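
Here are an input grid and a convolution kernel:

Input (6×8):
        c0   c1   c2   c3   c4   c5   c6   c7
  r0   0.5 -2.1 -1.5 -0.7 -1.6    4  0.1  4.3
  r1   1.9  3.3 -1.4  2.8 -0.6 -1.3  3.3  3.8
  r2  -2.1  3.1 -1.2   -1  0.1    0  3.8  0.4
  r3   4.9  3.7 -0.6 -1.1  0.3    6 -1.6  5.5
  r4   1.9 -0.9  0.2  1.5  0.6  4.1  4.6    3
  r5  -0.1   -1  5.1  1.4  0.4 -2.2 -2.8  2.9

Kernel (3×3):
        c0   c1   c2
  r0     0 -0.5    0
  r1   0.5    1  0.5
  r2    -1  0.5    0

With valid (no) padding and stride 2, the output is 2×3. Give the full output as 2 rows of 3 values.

8.25 2.85 -2.05
1.95 -0.2 6.8

Output[0,0]: The receptive field on the input at this output position is [0.5 -2.1 -1.5 / 1.9 3.3 -1.4 / -2.1 3.1 -1.2]. Elementwise product with the kernel and sum: -2.1·-0.5 + 1.9·0.5 + 3.3·1 + -1.4·0.5 + -2.1·-1 + 3.1·0.5.
Output[0,1]: The receptive field on the input at this output position is [-1.5 -0.7 -1.6 / -1.4 2.8 -0.6 / -1.2 -1 0.1]. Elementwise product with the kernel and sum: -0.7·-0.5 + -1.4·0.5 + 2.8·1 + -0.6·0.5 + -1.2·-1 + -1·0.5.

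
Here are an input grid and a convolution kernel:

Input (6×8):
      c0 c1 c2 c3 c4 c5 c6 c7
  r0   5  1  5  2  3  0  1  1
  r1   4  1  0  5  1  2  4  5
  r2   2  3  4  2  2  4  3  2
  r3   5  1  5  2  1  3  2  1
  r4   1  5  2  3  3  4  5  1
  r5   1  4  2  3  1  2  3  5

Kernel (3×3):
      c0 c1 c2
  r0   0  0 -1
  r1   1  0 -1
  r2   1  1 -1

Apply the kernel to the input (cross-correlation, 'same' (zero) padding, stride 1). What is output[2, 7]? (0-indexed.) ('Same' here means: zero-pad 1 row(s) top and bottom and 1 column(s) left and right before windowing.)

6

The receptive field on the zero-padded input at this output position is [4 5 0 / 3 2 0 / 2 1 0]. Elementwise product with the kernel and sum: 0·-1 + 3·1 + 0·-1 + 2·1 + 1·1 + 0·-1.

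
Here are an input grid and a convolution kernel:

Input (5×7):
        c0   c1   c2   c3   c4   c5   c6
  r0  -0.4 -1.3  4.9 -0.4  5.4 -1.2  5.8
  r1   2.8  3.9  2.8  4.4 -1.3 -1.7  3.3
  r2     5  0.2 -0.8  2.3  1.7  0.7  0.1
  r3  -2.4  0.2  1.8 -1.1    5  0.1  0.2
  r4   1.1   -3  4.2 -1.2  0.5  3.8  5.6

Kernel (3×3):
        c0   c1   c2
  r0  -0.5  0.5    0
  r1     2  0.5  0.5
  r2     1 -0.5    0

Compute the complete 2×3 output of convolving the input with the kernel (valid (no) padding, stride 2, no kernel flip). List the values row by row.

Output[0,0]: The receptive field on the input at this output position is [-0.4 -1.3 4.9 / 2.8 3.9 2.8 / 5 0.2 -0.8]. Elementwise product with the kernel and sum: -0.4·-0.5 + -1.3·0.5 + 2.8·2 + 3.9·0.5 + 2.8·0.5 + 5·1 + 0.2·-0.5.

13.4 2.55 -3.75
-3.6 11.9 8.25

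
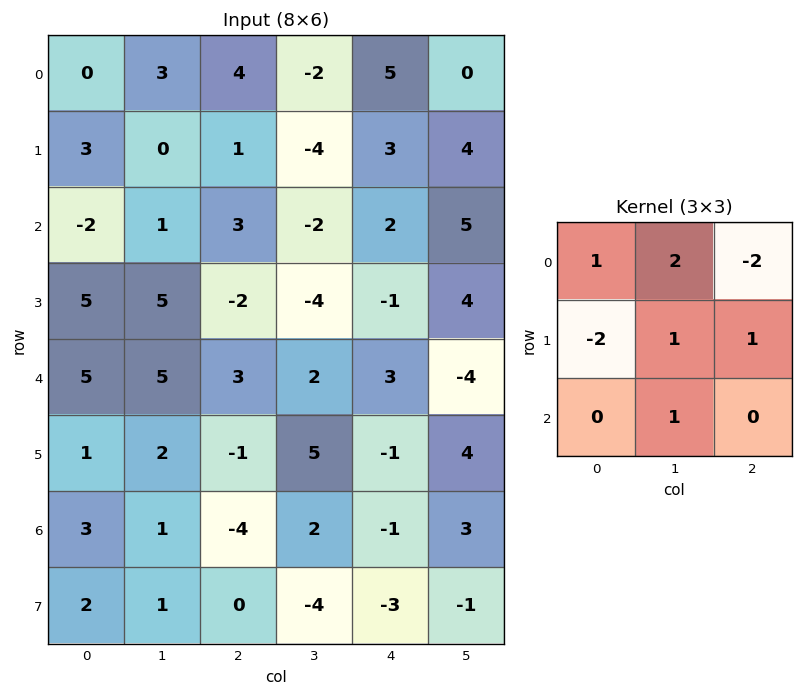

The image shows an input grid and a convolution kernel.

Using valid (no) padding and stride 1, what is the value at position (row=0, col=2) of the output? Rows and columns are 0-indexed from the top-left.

-15

The receptive field on the input at this output position is [4 -2 5 / 1 -4 3 / 3 -2 2]. Elementwise product with the kernel and sum: 4·1 + -2·2 + 5·-2 + 1·-2 + -4·1 + 3·1 + -2·1.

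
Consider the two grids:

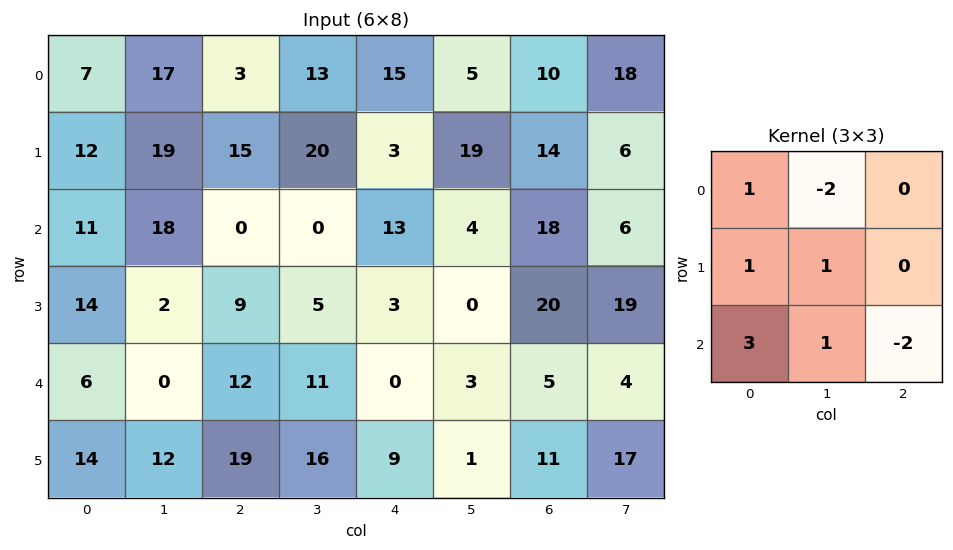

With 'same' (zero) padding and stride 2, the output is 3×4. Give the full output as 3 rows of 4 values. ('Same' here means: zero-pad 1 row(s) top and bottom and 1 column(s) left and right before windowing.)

Output[0,0]: The receptive field on the zero-padded input at this output position is [0 0 0 / 0 7 17 / 0 12 19]. Elementwise product with the kernel and sum: 0·1 + 0·-2 + 0·1 + 7·1 + 0·3 + 12·1 + 19·-2.

-19 52 53 74
-3 12 45 -5
-32 19 65 -52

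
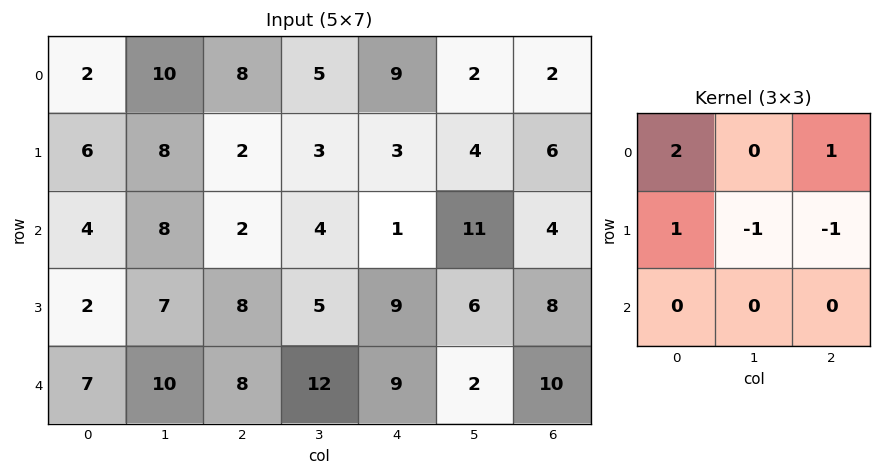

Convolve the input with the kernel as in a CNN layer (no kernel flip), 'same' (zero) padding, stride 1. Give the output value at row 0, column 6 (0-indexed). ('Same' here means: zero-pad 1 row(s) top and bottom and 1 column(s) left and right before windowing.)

0

The receptive field on the zero-padded input at this output position is [0 0 0 / 2 2 0 / 4 6 0]. Elementwise product with the kernel and sum: 0·2 + 0·1 + 2·1 + 2·-1 + 0·-1.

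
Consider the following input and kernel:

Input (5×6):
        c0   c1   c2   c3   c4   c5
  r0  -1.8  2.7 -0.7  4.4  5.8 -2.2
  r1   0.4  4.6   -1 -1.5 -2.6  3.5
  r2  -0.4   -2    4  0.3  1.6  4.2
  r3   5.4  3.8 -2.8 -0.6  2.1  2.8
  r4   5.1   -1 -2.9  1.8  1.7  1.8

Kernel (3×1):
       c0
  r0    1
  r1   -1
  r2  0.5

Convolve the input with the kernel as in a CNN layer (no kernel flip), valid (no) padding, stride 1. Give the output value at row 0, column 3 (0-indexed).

6.05

The receptive field on the input at this output position is [4.4 / -1.5 / 0.3]. Elementwise product with the kernel and sum: 4.4·1 + -1.5·-1 + 0.3·0.5.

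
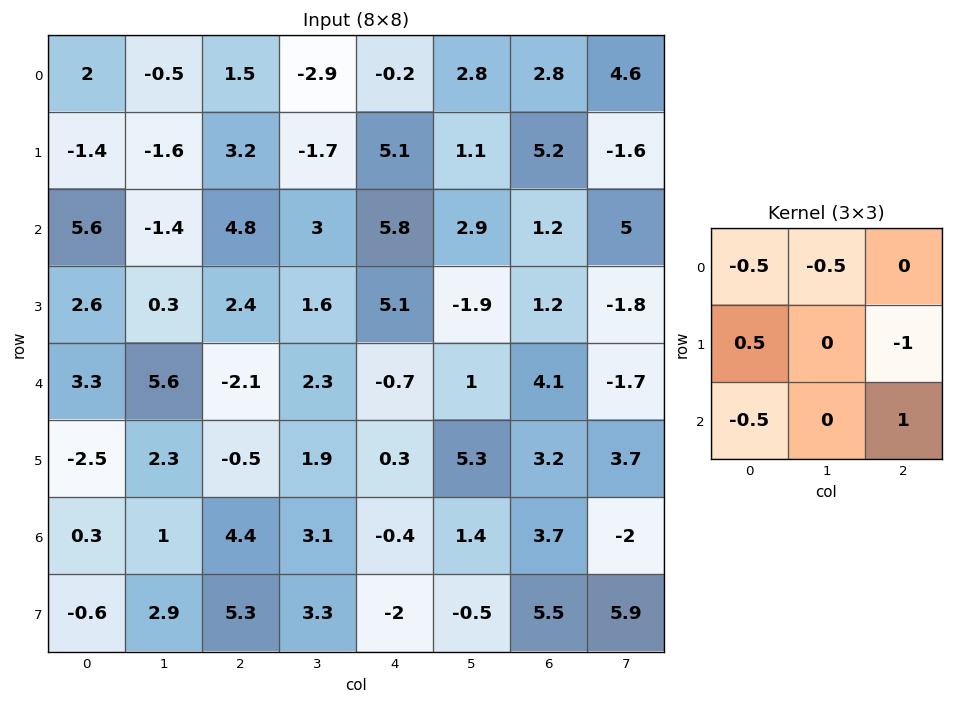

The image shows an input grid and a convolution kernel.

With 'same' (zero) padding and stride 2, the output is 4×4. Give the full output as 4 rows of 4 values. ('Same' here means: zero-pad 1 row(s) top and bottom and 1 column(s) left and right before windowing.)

-1.1 1.75 -2.3 -5.35
2.4 -3.05 -5.8 -7.55
-4.6 -0.1 1.15 3.6
3.15 -1.65 -3.1 4.6

Output[0,0]: The receptive field on the zero-padded input at this output position is [0 0 0 / 0 2 -0.5 / 0 -1.4 -1.6]. Elementwise product with the kernel and sum: 0·-0.5 + 0·-0.5 + 0·0.5 + -0.5·-1 + 0·-0.5 + -1.6·1.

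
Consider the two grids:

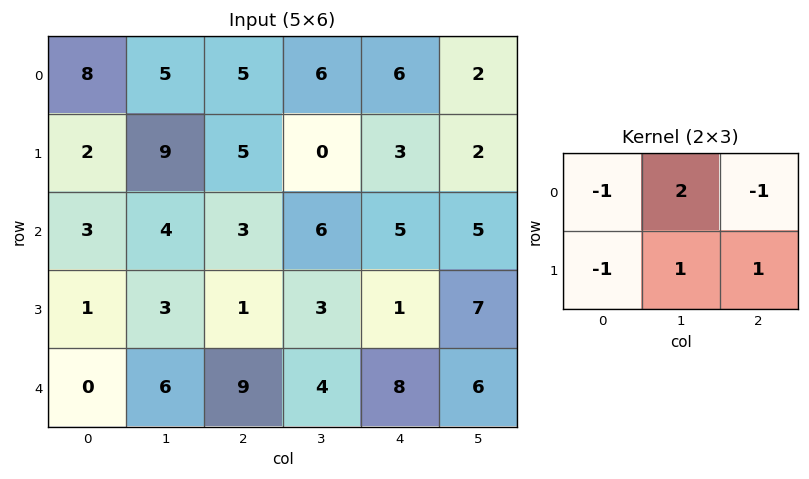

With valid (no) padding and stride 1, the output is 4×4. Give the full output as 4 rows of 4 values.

9 -5 -1 9
15 6 0 8
5 -3 7 4
19 3 7 2

Output[0,0]: The receptive field on the input at this output position is [8 5 5 / 2 9 5]. Elementwise product with the kernel and sum: 8·-1 + 5·2 + 5·-1 + 2·-1 + 9·1 + 5·1.
Output[0,1]: The receptive field on the input at this output position is [5 5 6 / 9 5 0]. Elementwise product with the kernel and sum: 5·-1 + 5·2 + 6·-1 + 9·-1 + 5·1 + 0·1.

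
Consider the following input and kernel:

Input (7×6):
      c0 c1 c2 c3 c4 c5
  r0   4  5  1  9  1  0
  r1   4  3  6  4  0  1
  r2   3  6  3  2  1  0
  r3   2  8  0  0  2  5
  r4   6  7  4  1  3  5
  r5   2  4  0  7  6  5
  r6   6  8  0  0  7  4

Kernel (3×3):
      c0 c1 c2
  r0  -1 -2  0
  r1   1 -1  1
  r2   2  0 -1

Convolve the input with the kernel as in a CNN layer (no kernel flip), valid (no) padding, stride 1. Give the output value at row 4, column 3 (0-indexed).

-5

The receptive field on the input at this output position is [1 3 5 / 7 6 5 / 0 7 4]. Elementwise product with the kernel and sum: 1·-1 + 3·-2 + 7·1 + 6·-1 + 5·1 + 0·2 + 4·-1.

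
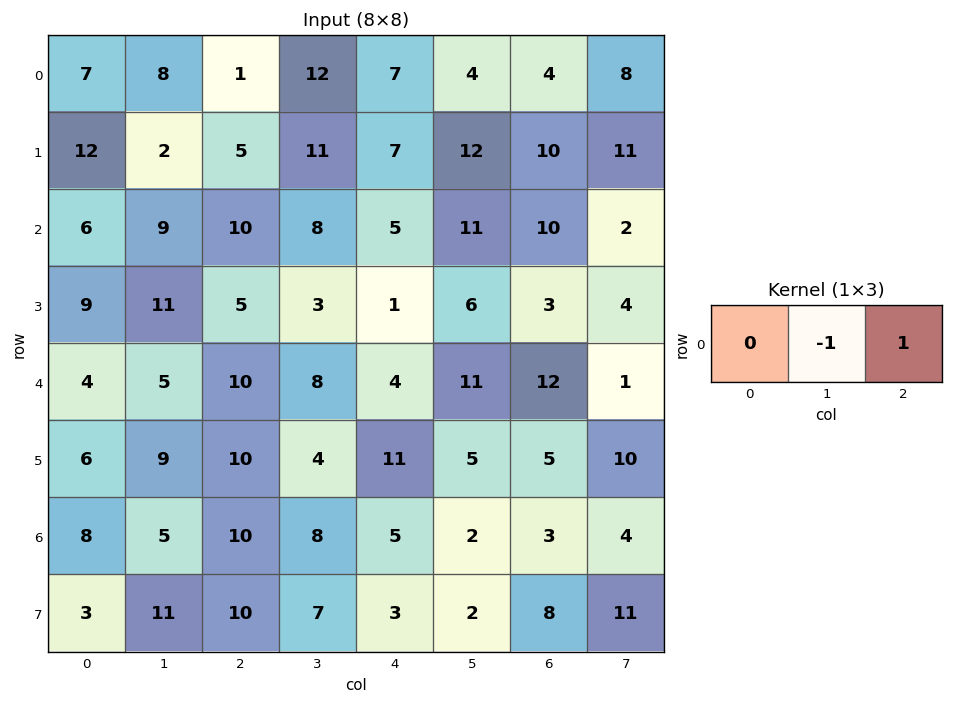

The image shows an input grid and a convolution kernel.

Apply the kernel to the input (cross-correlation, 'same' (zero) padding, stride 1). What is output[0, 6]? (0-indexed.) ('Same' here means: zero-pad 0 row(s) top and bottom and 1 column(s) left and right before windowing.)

The receptive field on the zero-padded input at this output position is [4 4 8]. Elementwise product with the kernel and sum: 4·-1 + 8·1.

4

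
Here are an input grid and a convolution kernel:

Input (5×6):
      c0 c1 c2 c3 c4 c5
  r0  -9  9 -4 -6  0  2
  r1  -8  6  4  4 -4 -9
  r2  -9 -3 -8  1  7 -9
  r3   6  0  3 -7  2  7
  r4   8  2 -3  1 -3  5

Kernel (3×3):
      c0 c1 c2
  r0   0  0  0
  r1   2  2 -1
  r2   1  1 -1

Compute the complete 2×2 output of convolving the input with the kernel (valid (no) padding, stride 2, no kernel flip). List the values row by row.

-12 6
22 -9

Output[0,0]: The receptive field on the input at this output position is [-9 9 -4 / -8 6 4 / -9 -3 -8]. Elementwise product with the kernel and sum: -8·2 + 6·2 + 4·-1 + -9·1 + -3·1 + -8·-1.
Output[0,1]: The receptive field on the input at this output position is [-4 -6 0 / 4 4 -4 / -8 1 7]. Elementwise product with the kernel and sum: 4·2 + 4·2 + -4·-1 + -8·1 + 1·1 + 7·-1.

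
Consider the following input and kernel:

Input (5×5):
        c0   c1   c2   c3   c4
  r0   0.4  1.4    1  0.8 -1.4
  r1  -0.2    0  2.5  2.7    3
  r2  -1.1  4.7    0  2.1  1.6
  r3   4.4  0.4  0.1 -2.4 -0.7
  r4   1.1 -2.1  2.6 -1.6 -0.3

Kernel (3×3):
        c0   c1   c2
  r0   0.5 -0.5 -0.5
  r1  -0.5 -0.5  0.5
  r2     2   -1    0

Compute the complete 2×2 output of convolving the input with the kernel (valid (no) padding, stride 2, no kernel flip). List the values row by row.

-6.55 -2.4
-0.95 5.75

Output[0,0]: The receptive field on the input at this output position is [0.4 1.4 1 / -0.2 0 2.5 / -1.1 4.7 0]. Elementwise product with the kernel and sum: 0.4·0.5 + 1.4·-0.5 + 1·-0.5 + -0.2·-0.5 + 0·-0.5 + 2.5·0.5 + -1.1·2 + 4.7·-1.
Output[0,1]: The receptive field on the input at this output position is [1 0.8 -1.4 / 2.5 2.7 3 / 0 2.1 1.6]. Elementwise product with the kernel and sum: 1·0.5 + 0.8·-0.5 + -1.4·-0.5 + 2.5·-0.5 + 2.7·-0.5 + 3·0.5 + 0·2 + 2.1·-1.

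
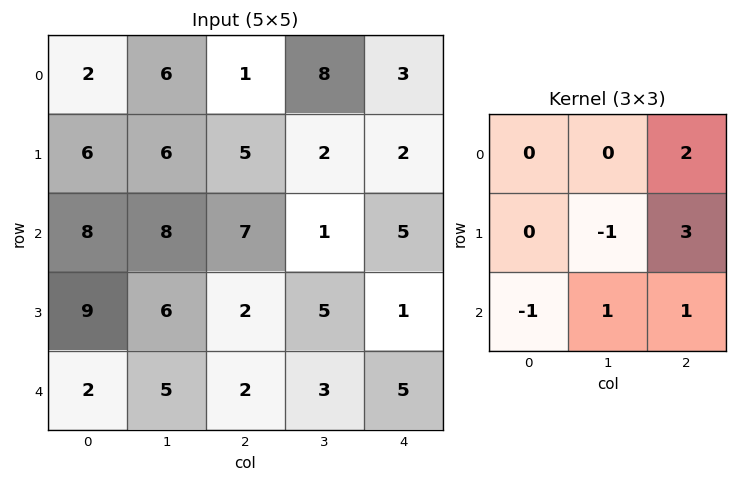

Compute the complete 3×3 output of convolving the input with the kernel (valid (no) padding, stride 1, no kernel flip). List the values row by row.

Output[0,0]: The receptive field on the input at this output position is [2 6 1 / 6 6 5 / 8 8 7]. Elementwise product with the kernel and sum: 1·2 + 6·-1 + 5·3 + 8·-1 + 8·1 + 7·1.

18 17 9
22 1 22
19 15 14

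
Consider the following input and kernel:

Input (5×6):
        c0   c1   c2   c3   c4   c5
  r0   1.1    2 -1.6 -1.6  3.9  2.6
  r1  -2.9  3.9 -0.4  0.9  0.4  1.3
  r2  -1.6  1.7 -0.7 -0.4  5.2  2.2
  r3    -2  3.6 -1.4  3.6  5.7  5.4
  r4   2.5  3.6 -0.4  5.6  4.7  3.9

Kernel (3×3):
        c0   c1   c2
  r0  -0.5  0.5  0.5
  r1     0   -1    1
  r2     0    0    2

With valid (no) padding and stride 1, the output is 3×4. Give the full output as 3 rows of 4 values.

-6.05 -2.1 11.85 9.35
-2 5.8 17.85 8.2
-4.5 14.8 14.25 11.4

Output[0,0]: The receptive field on the input at this output position is [1.1 2 -1.6 / -2.9 3.9 -0.4 / -1.6 1.7 -0.7]. Elementwise product with the kernel and sum: 1.1·-0.5 + 2·0.5 + -1.6·0.5 + 3.9·-1 + -0.4·1 + -0.7·2.
Output[0,1]: The receptive field on the input at this output position is [2 -1.6 -1.6 / 3.9 -0.4 0.9 / 1.7 -0.7 -0.4]. Elementwise product with the kernel and sum: 2·-0.5 + -1.6·0.5 + -1.6·0.5 + -0.4·-1 + 0.9·1 + -0.4·2.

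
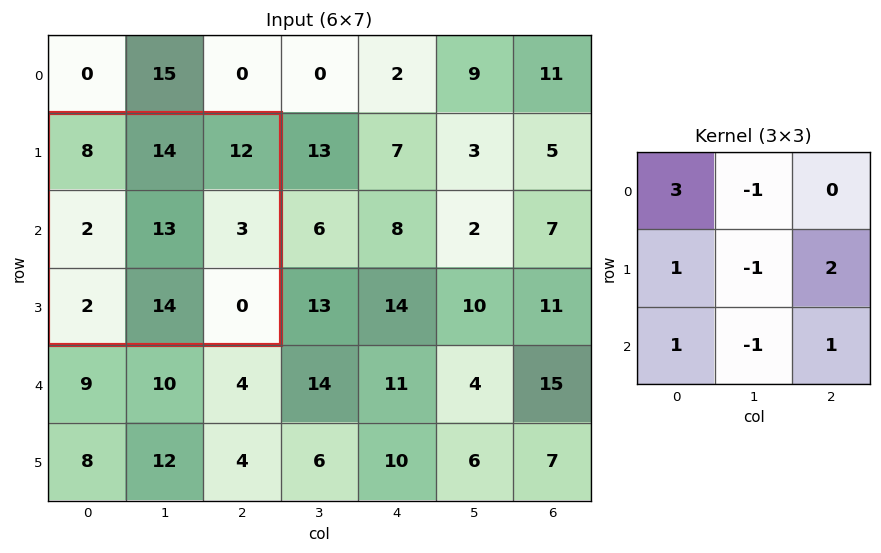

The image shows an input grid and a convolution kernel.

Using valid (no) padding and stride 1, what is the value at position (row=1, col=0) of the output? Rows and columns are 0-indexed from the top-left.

The receptive field on the input at this output position is [8 14 12 / 2 13 3 / 2 14 0]. Elementwise product with the kernel and sum: 8·3 + 14·-1 + 2·1 + 13·-1 + 3·2 + 2·1 + 14·-1 + 0·1.

-7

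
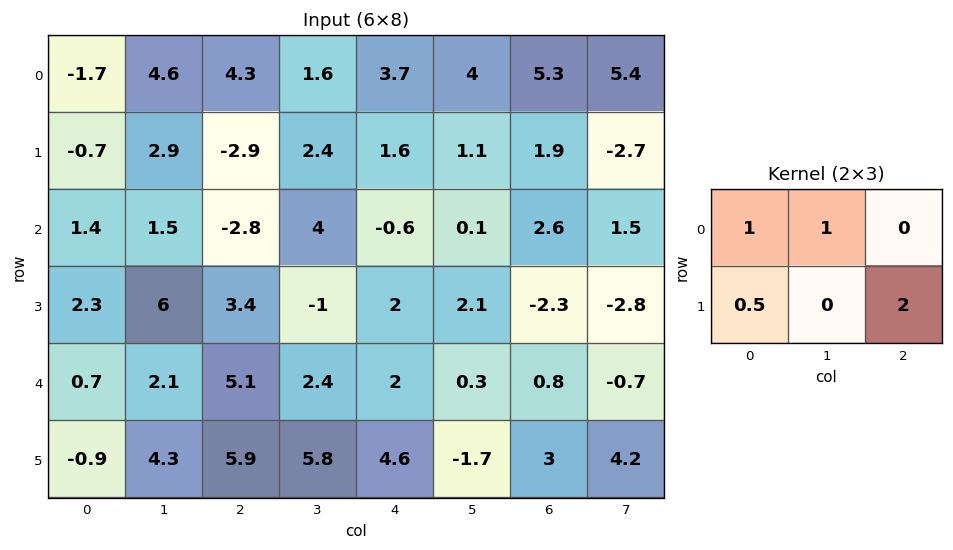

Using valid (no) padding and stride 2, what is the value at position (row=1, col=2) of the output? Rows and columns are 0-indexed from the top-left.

The receptive field on the input at this output position is [-0.6 0.1 2.6 / 2 2.1 -2.3]. Elementwise product with the kernel and sum: -0.6·1 + 0.1·1 + 2·0.5 + -2.3·2.

-4.1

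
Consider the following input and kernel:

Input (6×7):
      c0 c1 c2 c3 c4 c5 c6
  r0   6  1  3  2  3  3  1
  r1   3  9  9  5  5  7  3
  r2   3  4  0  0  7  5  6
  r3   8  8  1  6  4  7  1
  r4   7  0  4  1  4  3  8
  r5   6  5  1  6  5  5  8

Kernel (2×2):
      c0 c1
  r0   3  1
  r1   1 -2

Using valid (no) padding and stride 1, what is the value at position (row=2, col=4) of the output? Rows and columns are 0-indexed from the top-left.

The receptive field on the input at this output position is [7 5 / 4 7]. Elementwise product with the kernel and sum: 7·3 + 5·1 + 4·1 + 7·-2.

16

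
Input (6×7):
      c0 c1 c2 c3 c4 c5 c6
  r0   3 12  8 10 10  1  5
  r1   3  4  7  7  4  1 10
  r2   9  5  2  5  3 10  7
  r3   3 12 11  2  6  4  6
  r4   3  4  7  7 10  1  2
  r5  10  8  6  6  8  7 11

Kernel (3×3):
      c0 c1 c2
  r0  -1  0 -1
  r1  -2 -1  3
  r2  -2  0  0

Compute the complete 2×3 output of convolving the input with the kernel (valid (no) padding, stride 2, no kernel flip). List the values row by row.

-18 -31 0
-2 -25 -28

Output[0,0]: The receptive field on the input at this output position is [3 12 8 / 3 4 7 / 9 5 2]. Elementwise product with the kernel and sum: 3·-1 + 8·-1 + 3·-2 + 4·-1 + 7·3 + 9·-2.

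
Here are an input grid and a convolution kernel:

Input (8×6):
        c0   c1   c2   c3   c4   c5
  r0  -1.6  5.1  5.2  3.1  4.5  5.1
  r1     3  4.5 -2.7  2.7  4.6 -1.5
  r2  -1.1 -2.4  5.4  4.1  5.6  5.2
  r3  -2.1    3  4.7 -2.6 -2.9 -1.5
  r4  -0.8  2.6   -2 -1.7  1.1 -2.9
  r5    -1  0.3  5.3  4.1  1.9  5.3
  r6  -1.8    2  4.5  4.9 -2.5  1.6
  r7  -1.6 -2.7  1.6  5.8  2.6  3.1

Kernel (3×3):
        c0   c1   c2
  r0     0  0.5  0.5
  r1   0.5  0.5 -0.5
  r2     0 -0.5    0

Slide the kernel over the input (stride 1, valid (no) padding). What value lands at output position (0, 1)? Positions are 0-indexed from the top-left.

1

The receptive field on the input at this output position is [5.1 5.2 3.1 / 4.5 -2.7 2.7 / -2.4 5.4 4.1]. Elementwise product with the kernel and sum: 5.2·0.5 + 3.1·0.5 + 4.5·0.5 + -2.7·0.5 + 2.7·-0.5 + 5.4·-0.5.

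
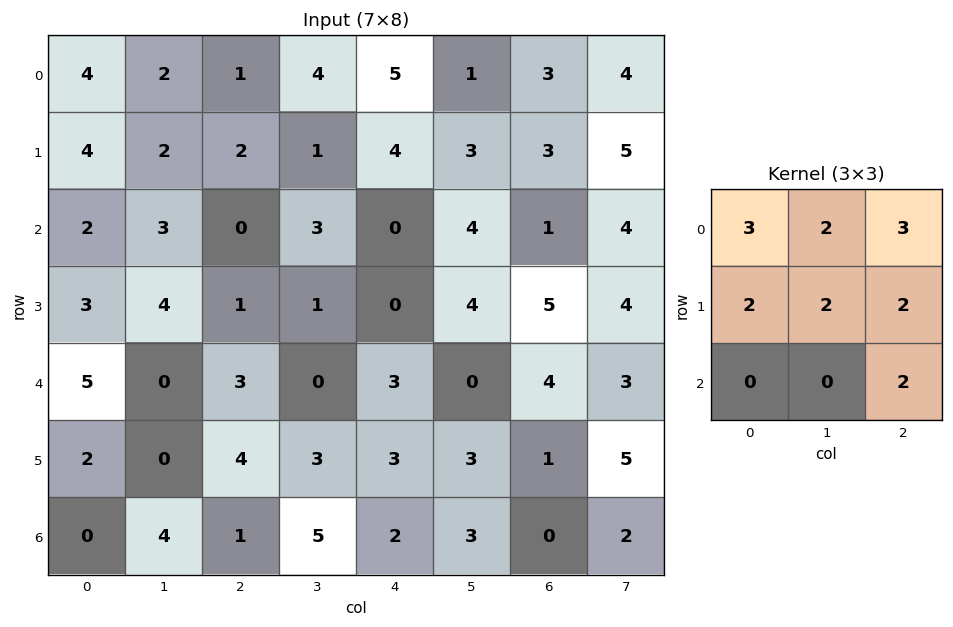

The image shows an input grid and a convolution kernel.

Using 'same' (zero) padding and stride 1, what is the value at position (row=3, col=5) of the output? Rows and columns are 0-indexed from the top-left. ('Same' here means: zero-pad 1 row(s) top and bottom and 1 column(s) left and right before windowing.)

37

The receptive field on the zero-padded input at this output position is [0 4 1 / 0 4 5 / 3 0 4]. Elementwise product with the kernel and sum: 0·3 + 4·2 + 1·3 + 0·2 + 4·2 + 5·2 + 4·2.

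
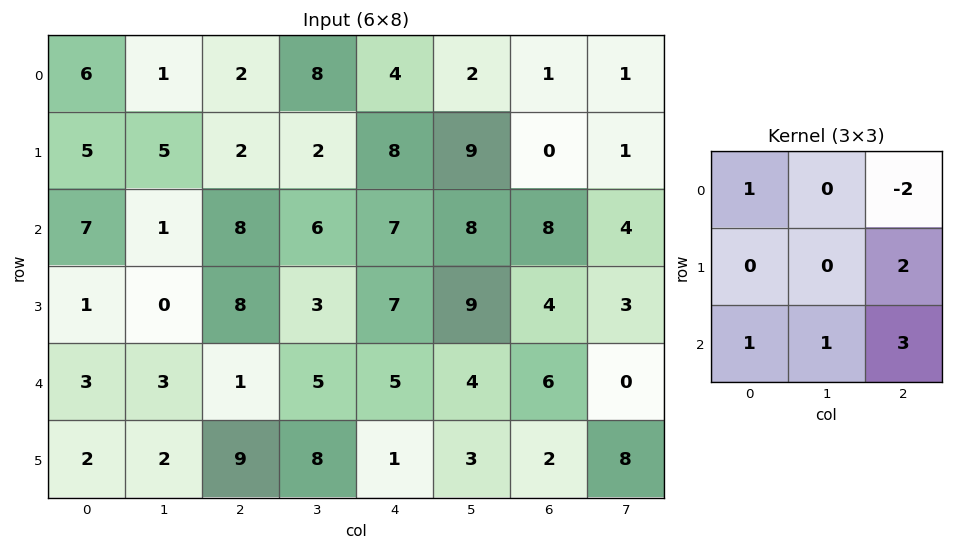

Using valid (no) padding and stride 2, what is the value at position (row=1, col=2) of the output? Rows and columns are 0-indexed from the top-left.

26

The receptive field on the input at this output position is [7 8 8 / 7 9 4 / 5 4 6]. Elementwise product with the kernel and sum: 7·1 + 8·-2 + 4·2 + 5·1 + 4·1 + 6·3.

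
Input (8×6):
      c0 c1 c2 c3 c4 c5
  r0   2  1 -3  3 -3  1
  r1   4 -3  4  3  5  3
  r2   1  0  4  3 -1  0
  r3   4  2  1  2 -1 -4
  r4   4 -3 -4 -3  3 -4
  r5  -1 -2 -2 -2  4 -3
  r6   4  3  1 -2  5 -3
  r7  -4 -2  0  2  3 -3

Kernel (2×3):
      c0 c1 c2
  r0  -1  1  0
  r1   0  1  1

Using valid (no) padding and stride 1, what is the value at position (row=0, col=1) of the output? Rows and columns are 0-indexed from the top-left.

3

The receptive field on the input at this output position is [1 -3 3 / -3 4 3]. Elementwise product with the kernel and sum: 1·-1 + -3·1 + 4·1 + 3·1.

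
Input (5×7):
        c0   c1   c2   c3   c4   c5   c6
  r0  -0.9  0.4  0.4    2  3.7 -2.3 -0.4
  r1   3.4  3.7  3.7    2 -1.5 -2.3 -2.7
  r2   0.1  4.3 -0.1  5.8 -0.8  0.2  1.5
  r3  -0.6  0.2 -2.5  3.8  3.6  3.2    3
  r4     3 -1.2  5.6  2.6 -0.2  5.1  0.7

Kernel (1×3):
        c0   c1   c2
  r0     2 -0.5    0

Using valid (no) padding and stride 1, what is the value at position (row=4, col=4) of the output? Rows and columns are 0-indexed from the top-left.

-2.95

The receptive field on the input at this output position is [-0.2 5.1 0.7]. Elementwise product with the kernel and sum: -0.2·2 + 5.1·-0.5.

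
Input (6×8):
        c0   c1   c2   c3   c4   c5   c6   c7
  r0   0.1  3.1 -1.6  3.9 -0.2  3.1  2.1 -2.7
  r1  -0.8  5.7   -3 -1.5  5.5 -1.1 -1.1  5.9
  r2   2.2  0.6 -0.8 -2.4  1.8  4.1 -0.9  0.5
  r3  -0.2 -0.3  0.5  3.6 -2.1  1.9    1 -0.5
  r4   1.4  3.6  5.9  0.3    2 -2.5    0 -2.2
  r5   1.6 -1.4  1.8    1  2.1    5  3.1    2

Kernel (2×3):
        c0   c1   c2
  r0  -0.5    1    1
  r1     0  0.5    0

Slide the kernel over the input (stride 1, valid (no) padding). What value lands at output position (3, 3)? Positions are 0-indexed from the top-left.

-1

The receptive field on the input at this output position is [3.6 -2.1 1.9 / 0.3 2 -2.5]. Elementwise product with the kernel and sum: 3.6·-0.5 + -2.1·1 + 1.9·1 + 2·0.5.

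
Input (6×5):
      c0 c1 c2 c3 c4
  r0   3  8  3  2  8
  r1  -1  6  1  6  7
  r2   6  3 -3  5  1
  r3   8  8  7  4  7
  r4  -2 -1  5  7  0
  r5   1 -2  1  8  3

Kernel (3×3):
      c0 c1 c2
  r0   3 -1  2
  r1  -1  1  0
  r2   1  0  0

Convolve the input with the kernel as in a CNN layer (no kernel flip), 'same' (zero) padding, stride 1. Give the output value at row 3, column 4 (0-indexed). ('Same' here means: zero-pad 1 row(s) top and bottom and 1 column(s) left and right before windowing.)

24

The receptive field on the zero-padded input at this output position is [5 1 0 / 4 7 0 / 7 0 0]. Elementwise product with the kernel and sum: 5·3 + 1·-1 + 0·2 + 4·-1 + 7·1 + 7·1.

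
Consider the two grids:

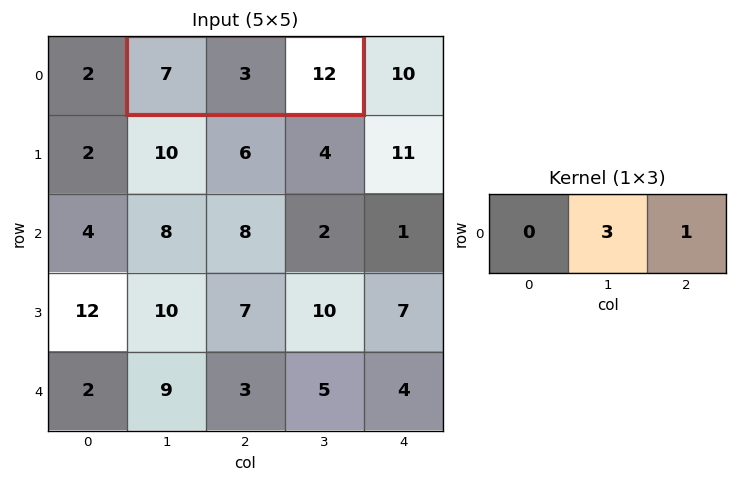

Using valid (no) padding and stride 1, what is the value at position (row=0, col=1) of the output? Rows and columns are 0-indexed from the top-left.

The receptive field on the input at this output position is [7 3 12]. Elementwise product with the kernel and sum: 3·3 + 12·1.

21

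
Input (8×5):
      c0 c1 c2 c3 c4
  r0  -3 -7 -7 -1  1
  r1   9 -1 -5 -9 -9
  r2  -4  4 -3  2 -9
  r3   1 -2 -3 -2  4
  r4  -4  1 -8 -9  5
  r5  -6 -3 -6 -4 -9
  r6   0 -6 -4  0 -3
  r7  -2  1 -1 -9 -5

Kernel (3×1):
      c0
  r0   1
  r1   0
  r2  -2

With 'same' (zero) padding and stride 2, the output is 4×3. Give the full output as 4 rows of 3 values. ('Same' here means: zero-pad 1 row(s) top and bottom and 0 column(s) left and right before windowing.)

Output[0,0]: The receptive field on the zero-padded input at this output position is [0 / -3 / 9]. Elementwise product with the kernel and sum: 0·1 + 9·-2.

-18 10 18
7 1 -17
13 9 22
-2 -4 1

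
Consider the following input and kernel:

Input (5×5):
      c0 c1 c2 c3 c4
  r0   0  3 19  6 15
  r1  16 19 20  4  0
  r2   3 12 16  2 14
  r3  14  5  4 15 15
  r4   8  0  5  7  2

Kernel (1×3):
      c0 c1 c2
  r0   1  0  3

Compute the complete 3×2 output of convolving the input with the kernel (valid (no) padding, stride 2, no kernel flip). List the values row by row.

57 64
51 58
23 11

Output[0,0]: The receptive field on the input at this output position is [0 3 19]. Elementwise product with the kernel and sum: 0·1 + 19·3.
Output[0,1]: The receptive field on the input at this output position is [19 6 15]. Elementwise product with the kernel and sum: 19·1 + 15·3.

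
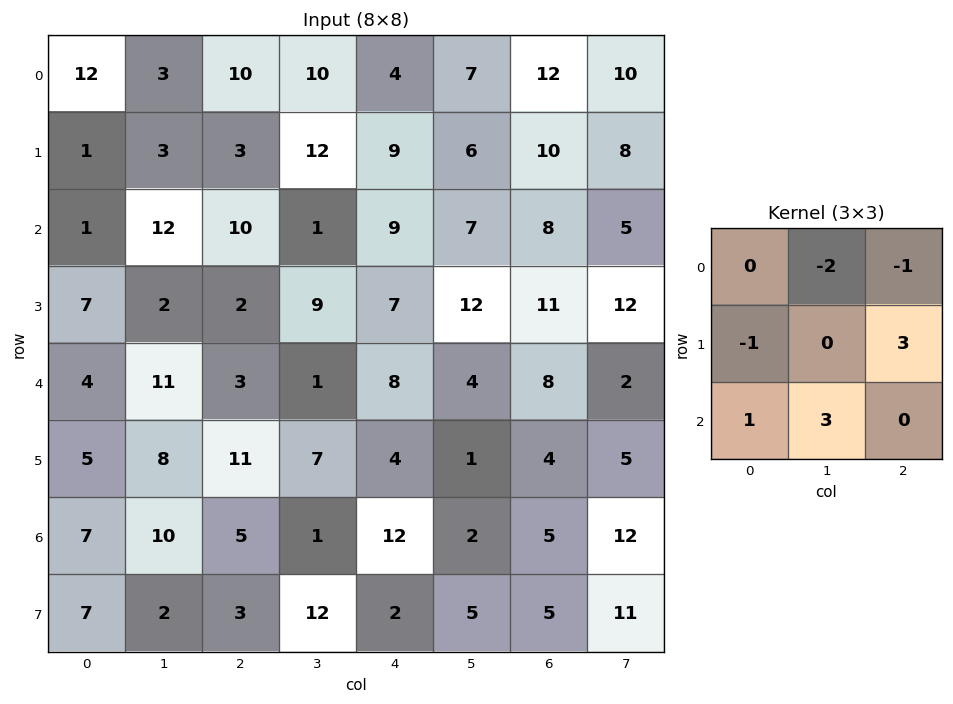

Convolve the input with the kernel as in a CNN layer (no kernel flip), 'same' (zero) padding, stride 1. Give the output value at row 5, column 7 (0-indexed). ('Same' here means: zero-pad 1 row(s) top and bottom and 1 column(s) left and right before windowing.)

The receptive field on the zero-padded input at this output position is [8 2 0 / 4 5 0 / 5 12 0]. Elementwise product with the kernel and sum: 2·-2 + 0·-1 + 4·-1 + 0·3 + 5·1 + 12·3.

33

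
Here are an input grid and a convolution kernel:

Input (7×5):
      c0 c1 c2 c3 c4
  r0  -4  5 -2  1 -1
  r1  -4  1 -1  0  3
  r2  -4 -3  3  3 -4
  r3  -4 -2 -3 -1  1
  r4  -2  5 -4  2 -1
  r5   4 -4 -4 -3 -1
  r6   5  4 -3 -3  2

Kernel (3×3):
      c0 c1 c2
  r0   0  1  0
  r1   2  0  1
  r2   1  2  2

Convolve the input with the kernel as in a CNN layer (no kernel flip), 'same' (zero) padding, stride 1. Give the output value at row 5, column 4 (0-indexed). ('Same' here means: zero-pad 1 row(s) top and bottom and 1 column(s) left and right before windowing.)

The receptive field on the zero-padded input at this output position is [2 -1 0 / -3 -1 0 / -3 2 0]. Elementwise product with the kernel and sum: -1·1 + -3·2 + 0·1 + -3·1 + 2·2 + 0·2.

-6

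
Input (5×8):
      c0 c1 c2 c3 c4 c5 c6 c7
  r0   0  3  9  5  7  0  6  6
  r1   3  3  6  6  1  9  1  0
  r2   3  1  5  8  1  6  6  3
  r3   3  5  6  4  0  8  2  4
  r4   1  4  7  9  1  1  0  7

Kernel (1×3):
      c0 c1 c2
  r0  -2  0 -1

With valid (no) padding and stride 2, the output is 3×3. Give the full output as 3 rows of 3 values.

Output[0,0]: The receptive field on the input at this output position is [0 3 9]. Elementwise product with the kernel and sum: 0·-2 + 9·-1.
Output[0,1]: The receptive field on the input at this output position is [9 5 7]. Elementwise product with the kernel and sum: 9·-2 + 7·-1.

-9 -25 -20
-11 -11 -8
-9 -15 -2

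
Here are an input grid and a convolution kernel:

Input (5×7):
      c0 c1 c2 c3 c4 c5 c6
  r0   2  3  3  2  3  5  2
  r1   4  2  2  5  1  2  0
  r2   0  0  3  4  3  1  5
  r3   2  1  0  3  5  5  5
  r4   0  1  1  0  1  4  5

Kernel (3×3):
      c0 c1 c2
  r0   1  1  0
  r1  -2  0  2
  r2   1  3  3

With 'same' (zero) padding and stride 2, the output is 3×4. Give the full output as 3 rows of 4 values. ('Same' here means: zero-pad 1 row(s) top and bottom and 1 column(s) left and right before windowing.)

Output[0,0]: The receptive field on the zero-padded input at this output position is [0 0 0 / 0 2 3 / 0 4 2]. Elementwise product with the kernel and sum: 0·1 + 0·1 + 0·-2 + 3·2 + 0·1 + 4·3 + 2·3.
Output[0,1]: The receptive field on the zero-padded input at this output position is [0 0 0 / 3 3 2 / 2 2 5]. Elementwise product with the kernel and sum: 0·1 + 0·1 + 3·-2 + 2·2 + 2·1 + 2·3 + 5·3.

24 21 20 -8
13 22 33 20
4 -1 16 2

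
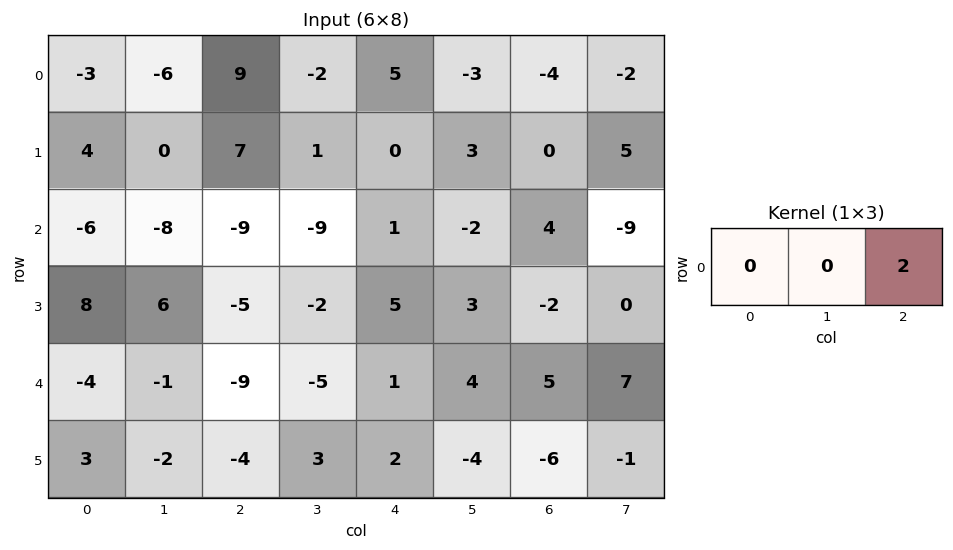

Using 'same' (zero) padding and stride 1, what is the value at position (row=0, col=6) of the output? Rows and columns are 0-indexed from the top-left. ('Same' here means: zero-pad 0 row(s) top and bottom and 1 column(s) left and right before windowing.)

The receptive field on the zero-padded input at this output position is [-3 -4 -2]. Elementwise product with the kernel and sum: -2·2.

-4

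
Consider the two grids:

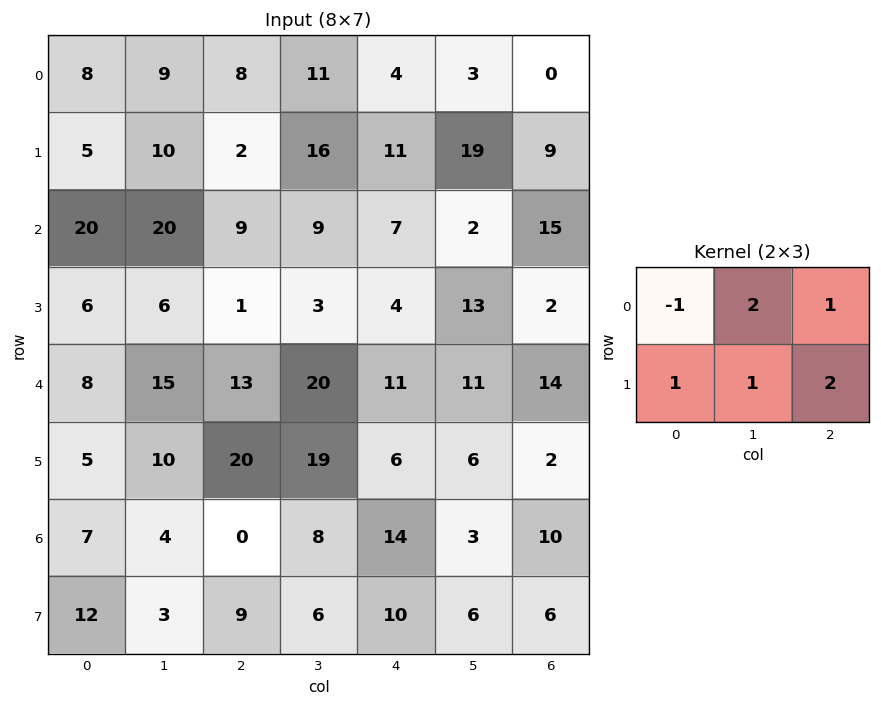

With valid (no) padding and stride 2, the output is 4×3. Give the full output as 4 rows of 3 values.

37 58 50
43 28 33
90 89 41
34 65 30

Output[0,0]: The receptive field on the input at this output position is [8 9 8 / 5 10 2]. Elementwise product with the kernel and sum: 8·-1 + 9·2 + 8·1 + 5·1 + 10·1 + 2·2.
Output[0,1]: The receptive field on the input at this output position is [8 11 4 / 2 16 11]. Elementwise product with the kernel and sum: 8·-1 + 11·2 + 4·1 + 2·1 + 16·1 + 11·2.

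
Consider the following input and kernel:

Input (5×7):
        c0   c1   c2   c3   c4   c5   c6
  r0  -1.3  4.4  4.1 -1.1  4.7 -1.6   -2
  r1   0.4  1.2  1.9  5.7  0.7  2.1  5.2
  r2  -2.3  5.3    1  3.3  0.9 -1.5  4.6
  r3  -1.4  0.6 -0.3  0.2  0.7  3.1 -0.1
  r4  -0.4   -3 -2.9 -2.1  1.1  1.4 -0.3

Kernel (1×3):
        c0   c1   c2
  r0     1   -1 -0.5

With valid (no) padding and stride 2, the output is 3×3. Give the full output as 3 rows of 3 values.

-7.75 2.85 7.3
-8.1 -2.75 0.1
4.05 -1.35 -0.15

Output[0,0]: The receptive field on the input at this output position is [-1.3 4.4 4.1]. Elementwise product with the kernel and sum: -1.3·1 + 4.4·-1 + 4.1·-0.5.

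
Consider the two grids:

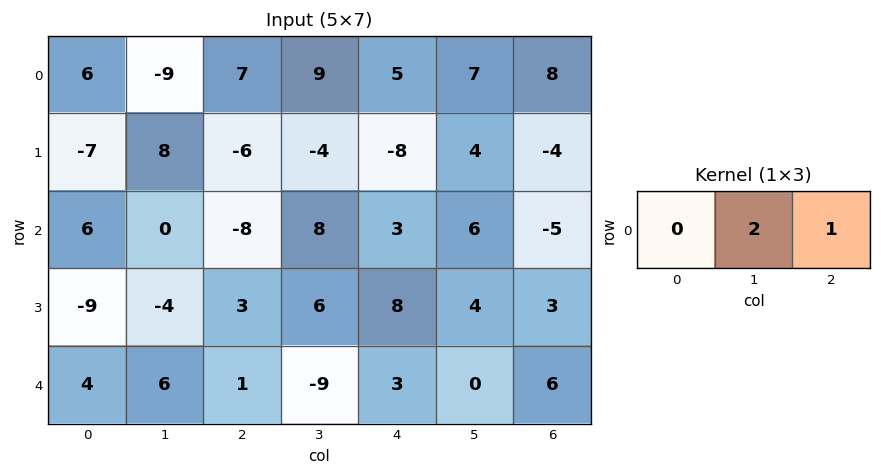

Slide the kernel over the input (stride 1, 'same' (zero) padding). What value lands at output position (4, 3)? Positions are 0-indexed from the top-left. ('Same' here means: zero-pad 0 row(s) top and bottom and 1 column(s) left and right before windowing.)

-15

The receptive field on the zero-padded input at this output position is [1 -9 3]. Elementwise product with the kernel and sum: -9·2 + 3·1.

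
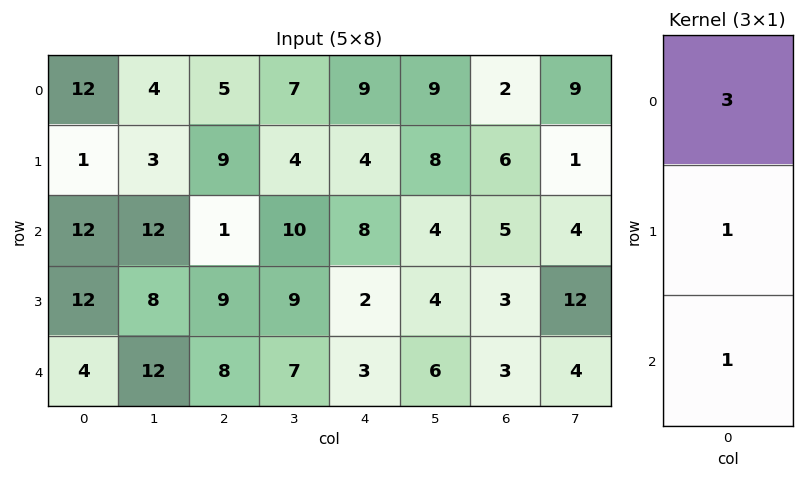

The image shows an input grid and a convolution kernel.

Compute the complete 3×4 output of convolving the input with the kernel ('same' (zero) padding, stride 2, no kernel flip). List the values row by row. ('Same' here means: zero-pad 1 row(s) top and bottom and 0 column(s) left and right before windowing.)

13 14 13 8
27 37 22 26
40 35 9 12

Output[0,0]: The receptive field on the zero-padded input at this output position is [0 / 12 / 1]. Elementwise product with the kernel and sum: 0·3 + 12·1 + 1·1.
Output[0,1]: The receptive field on the zero-padded input at this output position is [0 / 5 / 9]. Elementwise product with the kernel and sum: 0·3 + 5·1 + 9·1.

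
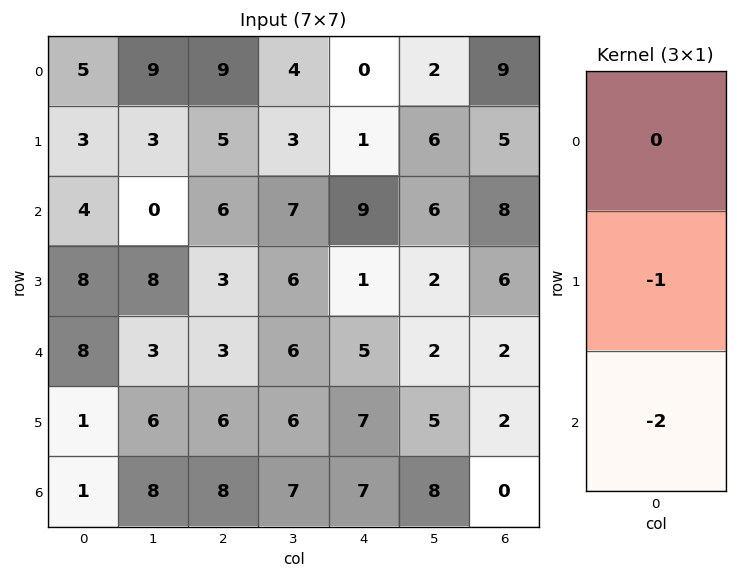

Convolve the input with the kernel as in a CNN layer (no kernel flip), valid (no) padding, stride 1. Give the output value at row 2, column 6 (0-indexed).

-10

The receptive field on the input at this output position is [8 / 6 / 2]. Elementwise product with the kernel and sum: 6·-1 + 2·-2.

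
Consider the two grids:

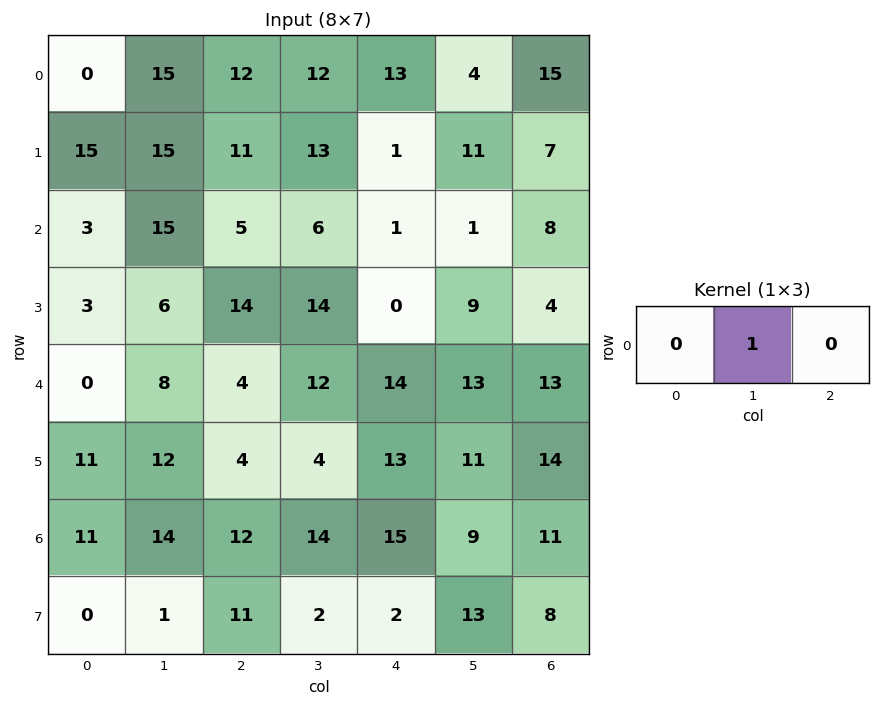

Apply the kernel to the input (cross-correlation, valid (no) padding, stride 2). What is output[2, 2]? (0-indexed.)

The receptive field on the input at this output position is [14 13 13]. Elementwise product with the kernel and sum: 13·1.

13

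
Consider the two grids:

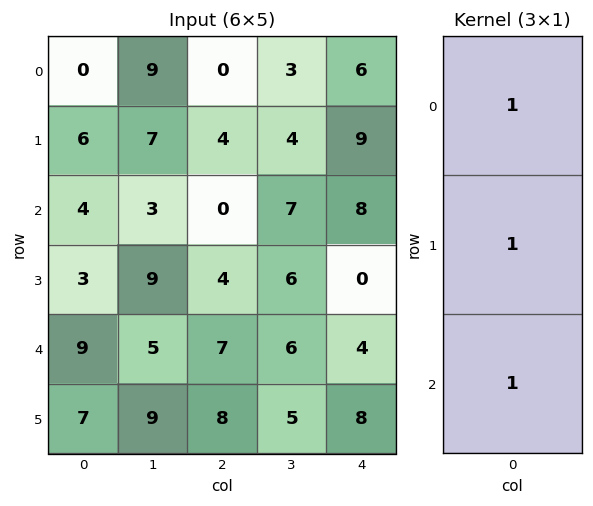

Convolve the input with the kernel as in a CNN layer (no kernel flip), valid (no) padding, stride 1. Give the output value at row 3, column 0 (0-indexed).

The receptive field on the input at this output position is [3 / 9 / 7]. Elementwise product with the kernel and sum: 3·1 + 9·1 + 7·1.

19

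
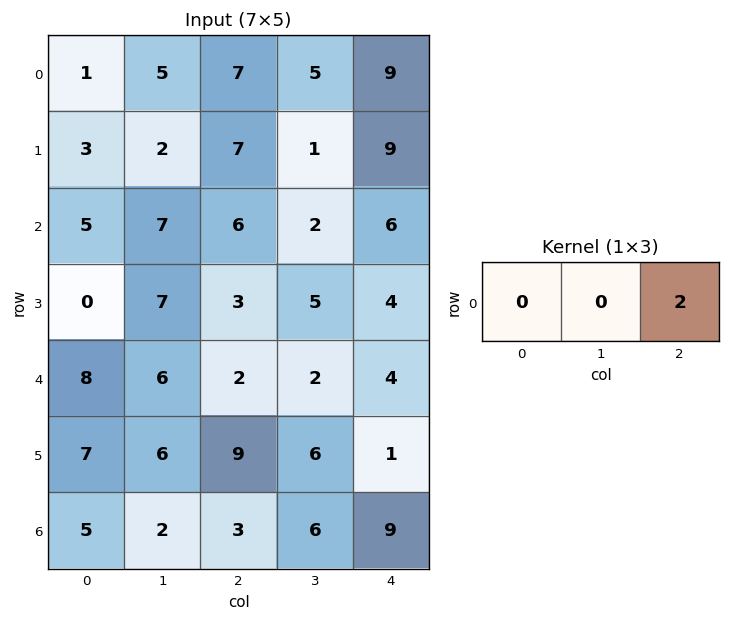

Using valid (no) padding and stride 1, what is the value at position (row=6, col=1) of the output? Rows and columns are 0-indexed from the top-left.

12

The receptive field on the input at this output position is [2 3 6]. Elementwise product with the kernel and sum: 6·2.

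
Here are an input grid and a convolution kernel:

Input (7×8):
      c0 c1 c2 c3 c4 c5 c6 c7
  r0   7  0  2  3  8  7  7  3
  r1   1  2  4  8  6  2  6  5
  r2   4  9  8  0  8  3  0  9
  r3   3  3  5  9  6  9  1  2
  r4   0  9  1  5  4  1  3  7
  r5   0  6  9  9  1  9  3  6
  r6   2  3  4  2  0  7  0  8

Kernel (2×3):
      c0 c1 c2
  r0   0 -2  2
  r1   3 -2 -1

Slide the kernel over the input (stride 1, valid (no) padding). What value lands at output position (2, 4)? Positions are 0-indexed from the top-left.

-7

The receptive field on the input at this output position is [8 3 0 / 6 9 1]. Elementwise product with the kernel and sum: 3·-2 + 0·2 + 6·3 + 9·-2 + 1·-1.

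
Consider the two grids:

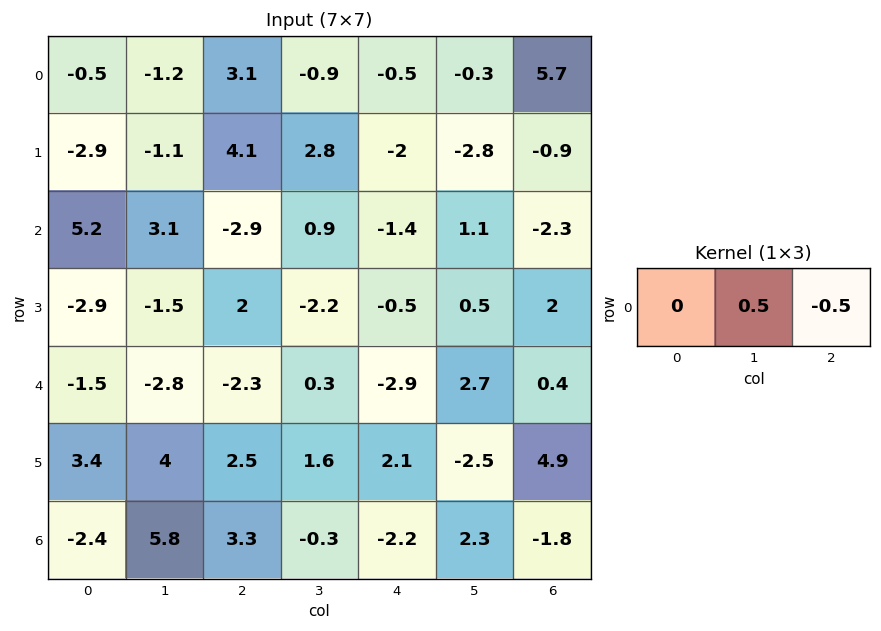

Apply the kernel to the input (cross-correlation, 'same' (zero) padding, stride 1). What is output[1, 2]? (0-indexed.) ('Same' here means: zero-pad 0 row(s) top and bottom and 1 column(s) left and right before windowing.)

0.65

The receptive field on the zero-padded input at this output position is [-1.1 4.1 2.8]. Elementwise product with the kernel and sum: 4.1·0.5 + 2.8·-0.5.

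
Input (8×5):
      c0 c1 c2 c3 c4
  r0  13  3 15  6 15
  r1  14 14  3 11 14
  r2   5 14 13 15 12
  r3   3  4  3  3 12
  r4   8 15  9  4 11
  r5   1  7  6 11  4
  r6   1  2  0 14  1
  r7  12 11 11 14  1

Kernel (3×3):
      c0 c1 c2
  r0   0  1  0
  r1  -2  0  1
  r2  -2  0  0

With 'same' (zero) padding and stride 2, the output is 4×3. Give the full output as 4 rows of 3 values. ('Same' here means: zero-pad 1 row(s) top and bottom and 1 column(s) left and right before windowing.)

Output[0,0]: The receptive field on the zero-padded input at this output position is [0 0 0 / 0 13 3 / 0 14 14]. Elementwise product with the kernel and sum: 0·1 + 0·-2 + 3·1 + 0·-2.
Output[0,1]: The receptive field on the zero-padded input at this output position is [0 0 0 / 3 15 6 / 14 3 11]. Elementwise product with the kernel and sum: 0·1 + 3·-2 + 6·1 + 14·-2.

3 -28 -34
28 -18 -22
18 -37 -18
3 -6 -52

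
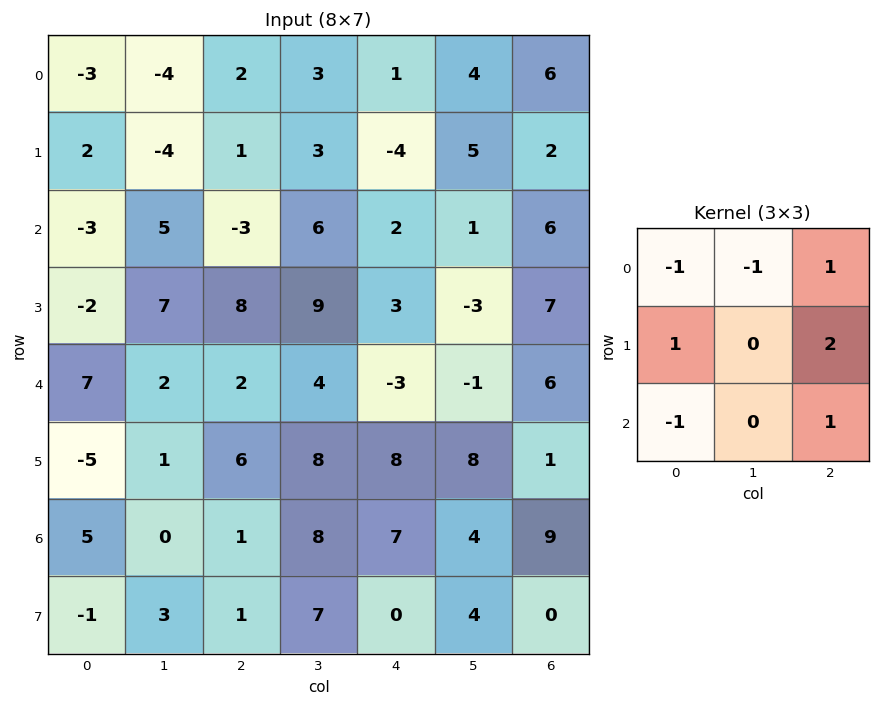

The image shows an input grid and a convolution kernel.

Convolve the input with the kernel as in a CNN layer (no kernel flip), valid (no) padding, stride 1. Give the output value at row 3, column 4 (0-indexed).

9

The receptive field on the input at this output position is [3 -3 7 / -3 -1 6 / 8 8 1]. Elementwise product with the kernel and sum: 3·-1 + -3·-1 + 7·1 + -3·1 + 6·2 + 8·-1 + 1·1.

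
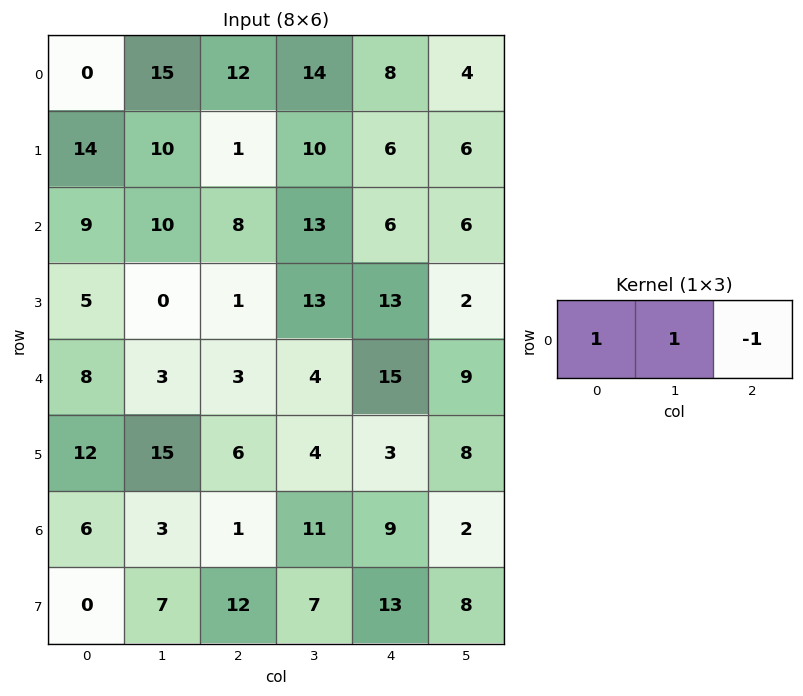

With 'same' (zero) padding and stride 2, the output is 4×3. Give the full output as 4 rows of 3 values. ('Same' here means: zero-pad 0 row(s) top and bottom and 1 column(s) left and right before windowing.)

-15 13 18
-1 5 13
5 2 10
3 -7 18

Output[0,0]: The receptive field on the zero-padded input at this output position is [0 0 15]. Elementwise product with the kernel and sum: 0·1 + 0·1 + 15·-1.
Output[0,1]: The receptive field on the zero-padded input at this output position is [15 12 14]. Elementwise product with the kernel and sum: 15·1 + 12·1 + 14·-1.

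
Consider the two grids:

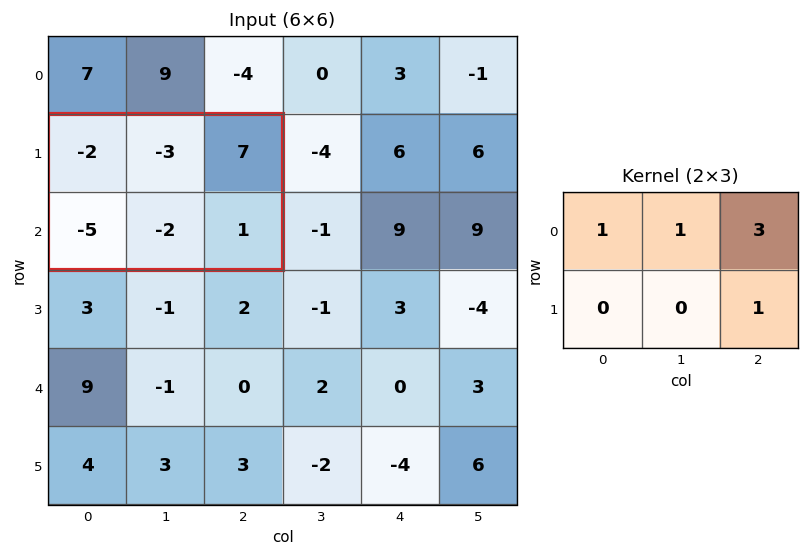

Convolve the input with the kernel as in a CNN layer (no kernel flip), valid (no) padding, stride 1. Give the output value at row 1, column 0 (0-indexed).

17

The receptive field on the input at this output position is [-2 -3 7 / -5 -2 1]. Elementwise product with the kernel and sum: -2·1 + -3·1 + 7·3 + 1·1.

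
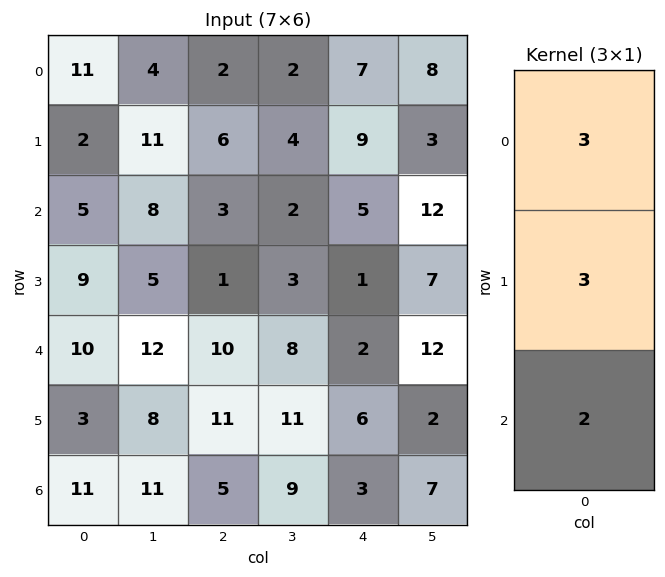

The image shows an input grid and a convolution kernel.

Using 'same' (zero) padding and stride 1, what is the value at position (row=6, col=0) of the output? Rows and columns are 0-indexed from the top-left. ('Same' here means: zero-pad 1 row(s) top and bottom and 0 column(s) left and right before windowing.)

The receptive field on the zero-padded input at this output position is [3 / 11 / 0]. Elementwise product with the kernel and sum: 3·3 + 11·3 + 0·2.

42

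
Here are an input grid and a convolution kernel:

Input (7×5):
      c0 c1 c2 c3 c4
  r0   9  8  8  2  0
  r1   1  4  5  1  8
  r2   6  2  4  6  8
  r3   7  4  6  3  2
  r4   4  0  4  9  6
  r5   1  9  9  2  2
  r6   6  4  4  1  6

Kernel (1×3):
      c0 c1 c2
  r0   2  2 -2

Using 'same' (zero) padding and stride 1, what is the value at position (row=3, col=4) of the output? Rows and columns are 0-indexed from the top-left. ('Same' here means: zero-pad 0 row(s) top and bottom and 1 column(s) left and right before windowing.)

10

The receptive field on the zero-padded input at this output position is [3 2 0]. Elementwise product with the kernel and sum: 3·2 + 2·2 + 0·-2.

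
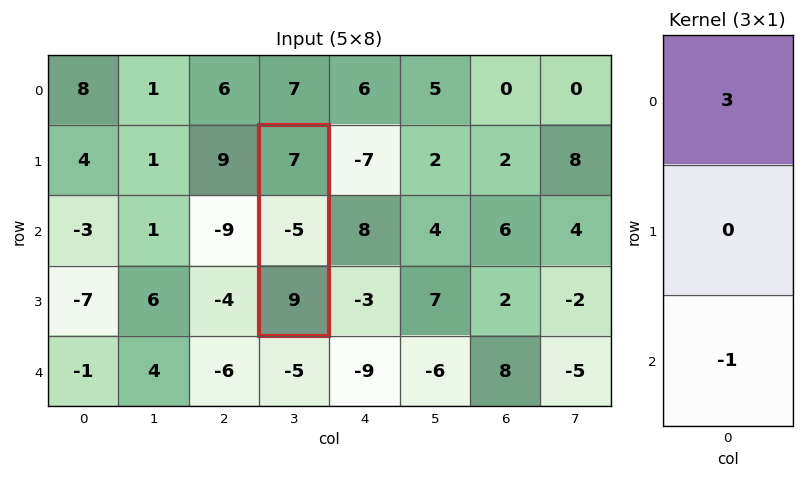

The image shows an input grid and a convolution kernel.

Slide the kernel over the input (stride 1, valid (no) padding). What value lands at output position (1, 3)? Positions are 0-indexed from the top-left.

The receptive field on the input at this output position is [7 / -5 / 9]. Elementwise product with the kernel and sum: 7·3 + 9·-1.

12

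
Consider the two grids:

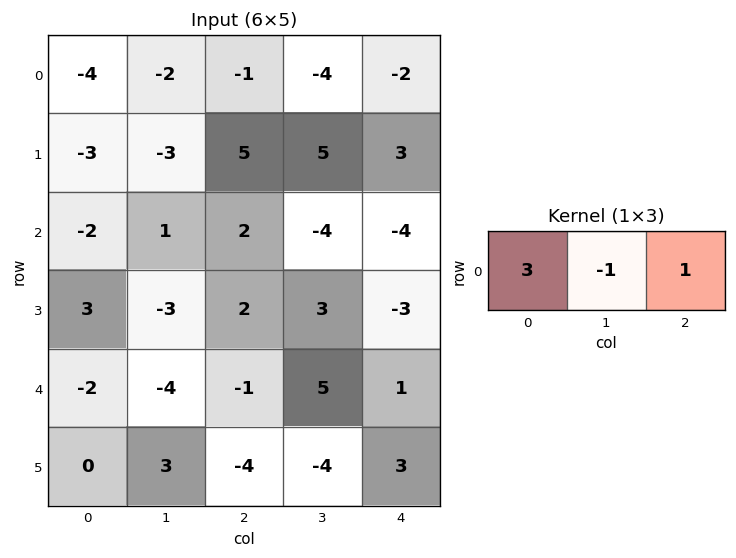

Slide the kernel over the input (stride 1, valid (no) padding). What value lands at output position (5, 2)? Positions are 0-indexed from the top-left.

The receptive field on the input at this output position is [-4 -4 3]. Elementwise product with the kernel and sum: -4·3 + -4·-1 + 3·1.

-5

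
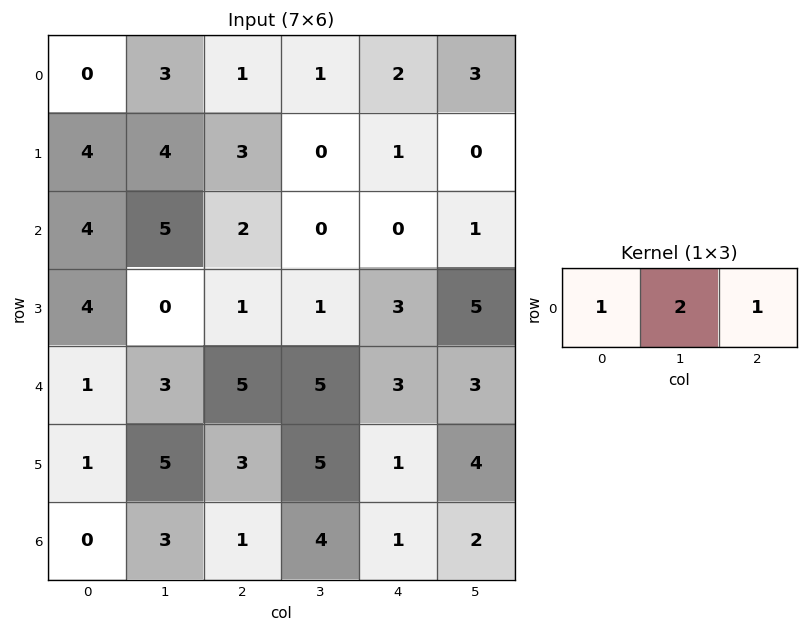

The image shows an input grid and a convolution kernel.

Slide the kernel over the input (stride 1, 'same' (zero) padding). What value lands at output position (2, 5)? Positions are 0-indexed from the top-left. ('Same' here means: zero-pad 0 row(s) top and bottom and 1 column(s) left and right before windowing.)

The receptive field on the zero-padded input at this output position is [0 1 0]. Elementwise product with the kernel and sum: 0·1 + 1·2 + 0·1.

2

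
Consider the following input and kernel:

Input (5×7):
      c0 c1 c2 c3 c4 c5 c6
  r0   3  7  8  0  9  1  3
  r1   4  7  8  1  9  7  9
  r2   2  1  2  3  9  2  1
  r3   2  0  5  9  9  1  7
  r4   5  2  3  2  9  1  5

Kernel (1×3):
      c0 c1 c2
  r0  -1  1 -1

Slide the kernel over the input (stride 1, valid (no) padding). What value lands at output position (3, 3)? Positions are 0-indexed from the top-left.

-1

The receptive field on the input at this output position is [9 9 1]. Elementwise product with the kernel and sum: 9·-1 + 9·1 + 1·-1.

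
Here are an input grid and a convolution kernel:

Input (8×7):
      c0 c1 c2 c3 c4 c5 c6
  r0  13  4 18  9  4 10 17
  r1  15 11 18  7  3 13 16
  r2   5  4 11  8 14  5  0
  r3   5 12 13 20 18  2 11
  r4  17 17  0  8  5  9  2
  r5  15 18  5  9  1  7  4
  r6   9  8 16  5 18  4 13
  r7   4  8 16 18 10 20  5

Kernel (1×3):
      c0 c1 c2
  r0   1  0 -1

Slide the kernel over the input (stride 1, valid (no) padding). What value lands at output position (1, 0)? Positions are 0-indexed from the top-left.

-3

The receptive field on the input at this output position is [15 11 18]. Elementwise product with the kernel and sum: 15·1 + 18·-1.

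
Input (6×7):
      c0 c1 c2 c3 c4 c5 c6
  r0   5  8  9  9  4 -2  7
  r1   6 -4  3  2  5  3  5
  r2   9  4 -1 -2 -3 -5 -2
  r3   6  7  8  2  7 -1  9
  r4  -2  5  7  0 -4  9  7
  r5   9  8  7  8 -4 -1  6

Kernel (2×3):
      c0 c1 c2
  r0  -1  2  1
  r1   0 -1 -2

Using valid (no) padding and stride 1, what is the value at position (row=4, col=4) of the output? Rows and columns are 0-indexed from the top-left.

The receptive field on the input at this output position is [-4 9 7 / -4 -1 6]. Elementwise product with the kernel and sum: -4·-1 + 9·2 + 7·1 + -1·-1 + 6·-2.

18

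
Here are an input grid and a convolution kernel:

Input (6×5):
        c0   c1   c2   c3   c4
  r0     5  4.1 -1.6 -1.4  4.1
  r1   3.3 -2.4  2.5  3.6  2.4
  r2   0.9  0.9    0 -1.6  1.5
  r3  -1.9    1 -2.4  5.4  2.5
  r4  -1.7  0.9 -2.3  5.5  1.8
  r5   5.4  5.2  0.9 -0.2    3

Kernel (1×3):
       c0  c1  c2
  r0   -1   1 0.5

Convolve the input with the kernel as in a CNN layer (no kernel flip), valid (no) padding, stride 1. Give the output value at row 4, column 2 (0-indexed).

8.7

The receptive field on the input at this output position is [-2.3 5.5 1.8]. Elementwise product with the kernel and sum: -2.3·-1 + 5.5·1 + 1.8·0.5.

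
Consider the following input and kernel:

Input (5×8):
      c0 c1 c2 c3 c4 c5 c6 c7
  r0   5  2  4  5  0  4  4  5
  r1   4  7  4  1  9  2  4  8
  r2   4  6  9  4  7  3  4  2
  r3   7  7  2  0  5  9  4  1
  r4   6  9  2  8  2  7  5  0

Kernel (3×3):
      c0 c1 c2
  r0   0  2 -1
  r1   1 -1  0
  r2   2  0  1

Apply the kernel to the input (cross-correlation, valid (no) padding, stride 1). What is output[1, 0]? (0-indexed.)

24

The receptive field on the input at this output position is [4 7 4 / 4 6 9 / 7 7 2]. Elementwise product with the kernel and sum: 7·2 + 4·-1 + 4·1 + 6·-1 + 7·2 + 2·1.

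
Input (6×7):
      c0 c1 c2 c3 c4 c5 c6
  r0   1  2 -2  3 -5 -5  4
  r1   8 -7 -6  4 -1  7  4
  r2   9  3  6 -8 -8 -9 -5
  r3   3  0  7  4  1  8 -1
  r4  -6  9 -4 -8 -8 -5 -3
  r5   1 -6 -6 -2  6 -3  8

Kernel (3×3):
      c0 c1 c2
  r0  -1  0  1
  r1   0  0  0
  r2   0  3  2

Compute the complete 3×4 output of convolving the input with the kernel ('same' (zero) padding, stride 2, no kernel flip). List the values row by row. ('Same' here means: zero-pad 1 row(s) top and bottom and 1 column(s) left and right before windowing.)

10 -10 11 12
2 40 22 -10
-9 -18 16 16

Output[0,0]: The receptive field on the zero-padded input at this output position is [0 0 0 / 0 1 2 / 0 8 -7]. Elementwise product with the kernel and sum: 0·-1 + 0·1 + 8·3 + -7·2.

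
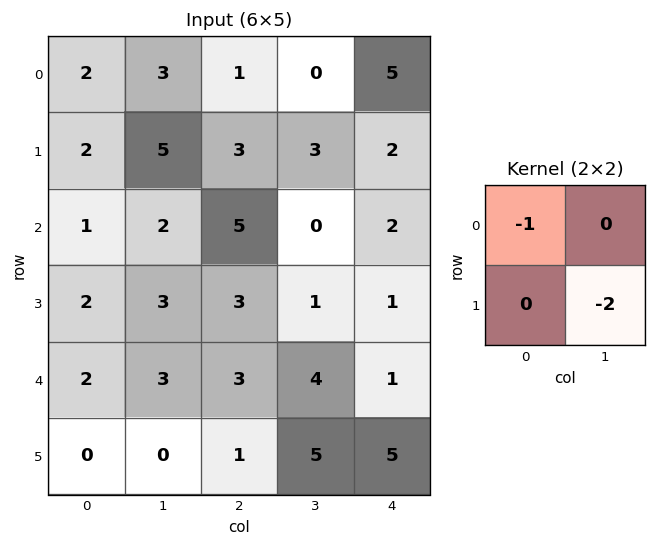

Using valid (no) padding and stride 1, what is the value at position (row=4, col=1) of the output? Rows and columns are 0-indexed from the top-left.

-5

The receptive field on the input at this output position is [3 3 / 0 1]. Elementwise product with the kernel and sum: 3·-1 + 1·-2.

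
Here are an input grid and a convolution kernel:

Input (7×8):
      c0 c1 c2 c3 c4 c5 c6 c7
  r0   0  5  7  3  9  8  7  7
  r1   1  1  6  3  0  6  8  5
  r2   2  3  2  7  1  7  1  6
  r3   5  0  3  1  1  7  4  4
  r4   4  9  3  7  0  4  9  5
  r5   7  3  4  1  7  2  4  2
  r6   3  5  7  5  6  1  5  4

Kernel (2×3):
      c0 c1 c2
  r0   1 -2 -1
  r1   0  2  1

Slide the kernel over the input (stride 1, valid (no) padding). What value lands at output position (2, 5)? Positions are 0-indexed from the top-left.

The receptive field on the input at this output position is [7 1 6 / 7 4 4]. Elementwise product with the kernel and sum: 7·1 + 1·-2 + 6·-1 + 4·2 + 4·1.

11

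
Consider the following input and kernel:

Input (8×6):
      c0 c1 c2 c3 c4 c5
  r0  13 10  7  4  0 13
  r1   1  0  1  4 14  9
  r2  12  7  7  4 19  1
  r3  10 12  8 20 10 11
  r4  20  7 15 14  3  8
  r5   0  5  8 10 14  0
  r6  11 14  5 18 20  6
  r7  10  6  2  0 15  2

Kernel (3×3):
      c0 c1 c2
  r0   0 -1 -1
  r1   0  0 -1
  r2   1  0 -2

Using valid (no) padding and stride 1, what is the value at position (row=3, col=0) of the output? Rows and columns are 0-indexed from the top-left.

-51

The receptive field on the input at this output position is [10 12 8 / 20 7 15 / 0 5 8]. Elementwise product with the kernel and sum: 12·-1 + 8·-1 + 15·-1 + 0·1 + 8·-2.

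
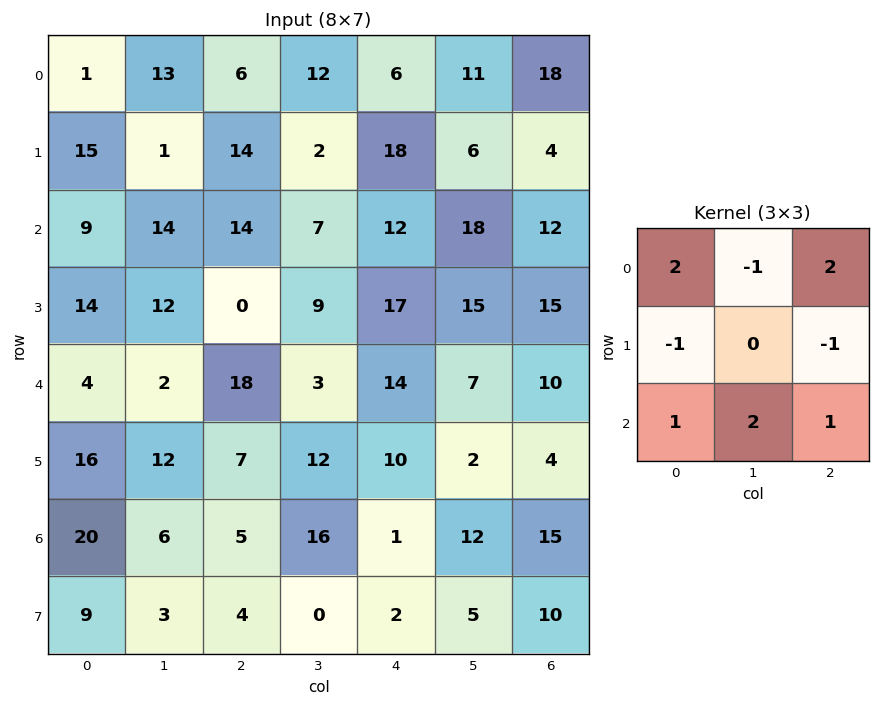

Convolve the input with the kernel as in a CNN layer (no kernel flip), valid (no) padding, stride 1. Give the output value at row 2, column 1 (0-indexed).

The receptive field on the input at this output position is [14 14 7 / 12 0 9 / 2 18 3]. Elementwise product with the kernel and sum: 14·2 + 14·-1 + 7·2 + 12·-1 + 9·-1 + 2·1 + 18·2 + 3·1.

48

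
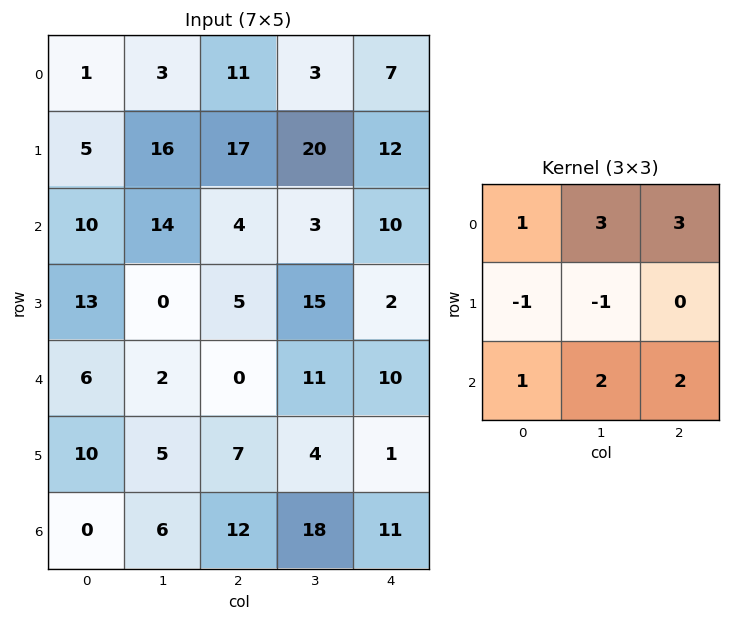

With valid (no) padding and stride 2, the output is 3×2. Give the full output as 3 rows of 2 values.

68 34
61 65
33 122

Output[0,0]: The receptive field on the input at this output position is [1 3 11 / 5 16 17 / 10 14 4]. Elementwise product with the kernel and sum: 1·1 + 3·3 + 11·3 + 5·-1 + 16·-1 + 10·1 + 14·2 + 4·2.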